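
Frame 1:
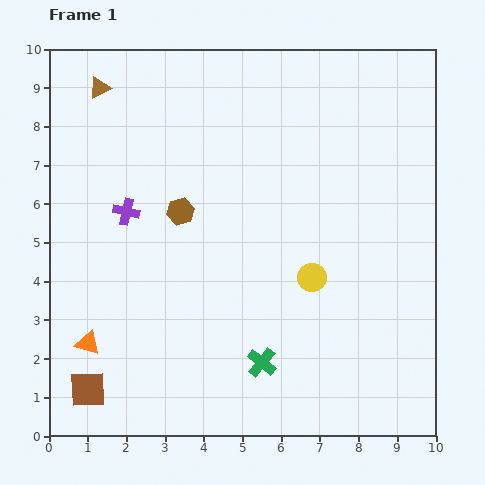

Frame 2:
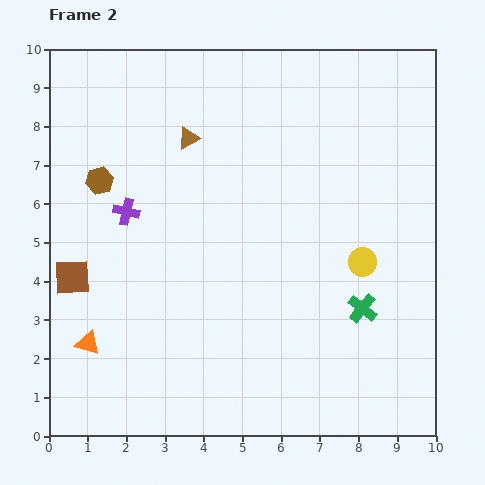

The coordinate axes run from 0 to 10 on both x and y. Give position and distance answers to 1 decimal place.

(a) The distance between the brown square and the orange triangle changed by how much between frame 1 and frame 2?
+0.5

Distance in frame 1: 1.2. Distance in frame 2: 1.7.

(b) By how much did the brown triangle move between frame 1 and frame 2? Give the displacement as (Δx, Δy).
(2.3, -1.3)

The brown triangle was at (1.3, 9.0) in frame 1 and (3.6, 7.7) in frame 2.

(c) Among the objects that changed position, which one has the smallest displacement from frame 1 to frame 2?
the yellow circle

(moved 1.4)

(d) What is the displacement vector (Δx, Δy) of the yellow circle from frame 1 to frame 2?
(1.3, 0.4)

The yellow circle was at (6.8, 4.1) in frame 1 and (8.1, 4.5) in frame 2.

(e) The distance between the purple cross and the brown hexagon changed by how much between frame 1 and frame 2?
-0.3

Distance in frame 1: 1.4. Distance in frame 2: 1.1.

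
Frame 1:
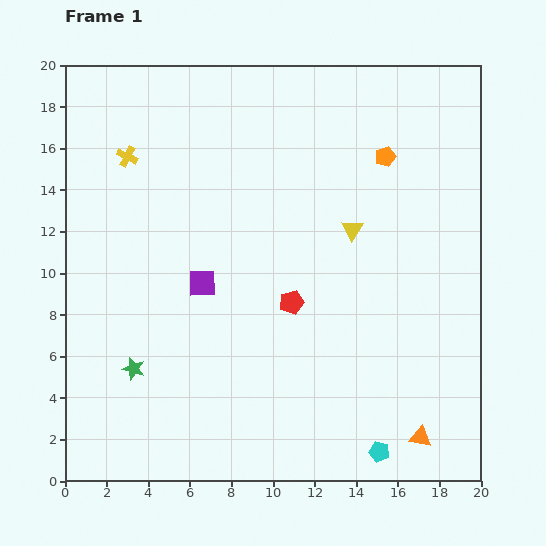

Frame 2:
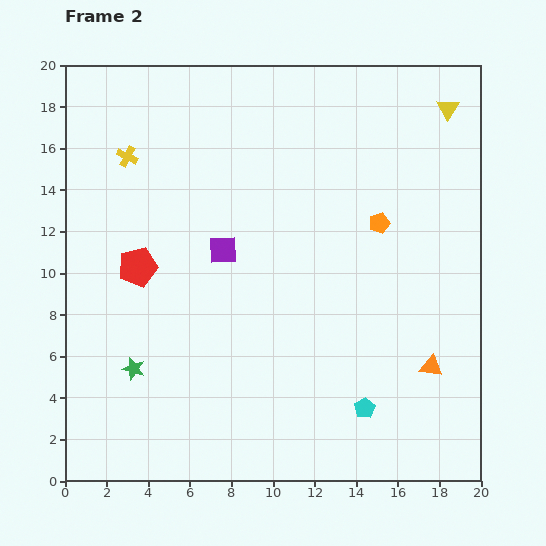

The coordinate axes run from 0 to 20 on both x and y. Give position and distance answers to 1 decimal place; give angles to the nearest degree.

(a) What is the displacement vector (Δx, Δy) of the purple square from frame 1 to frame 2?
(1.0, 1.6)

The purple square was at (6.6, 9.5) in frame 1 and (7.6, 11.1) in frame 2.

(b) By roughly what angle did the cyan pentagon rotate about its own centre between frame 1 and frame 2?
27° clockwise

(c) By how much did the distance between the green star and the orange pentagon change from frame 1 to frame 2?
-2.1

Distance in frame 1: 15.8. Distance in frame 2: 13.7.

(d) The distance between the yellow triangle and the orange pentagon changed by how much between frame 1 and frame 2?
+2.6

Distance in frame 1: 3.8. Distance in frame 2: 6.4.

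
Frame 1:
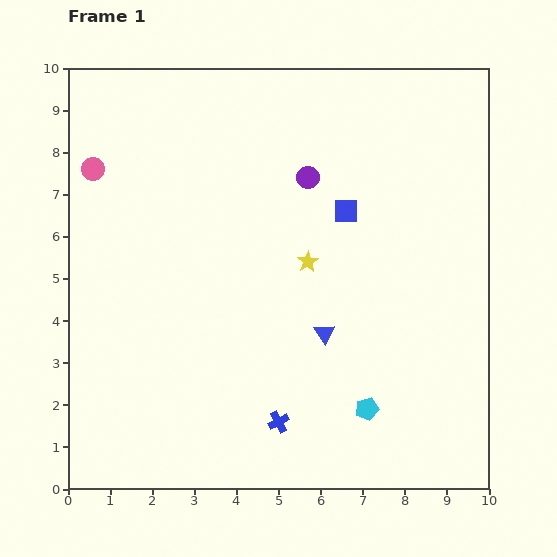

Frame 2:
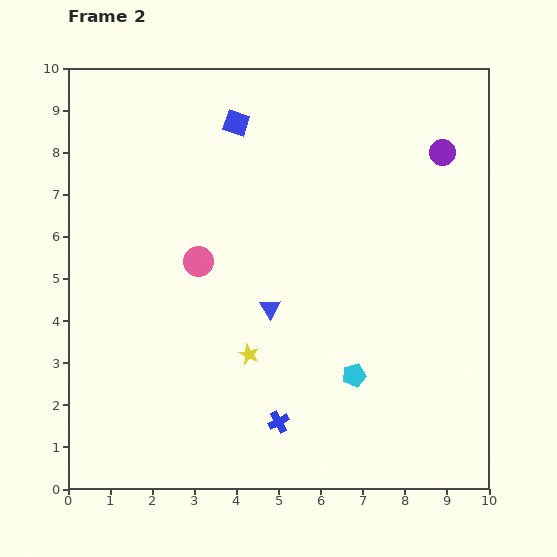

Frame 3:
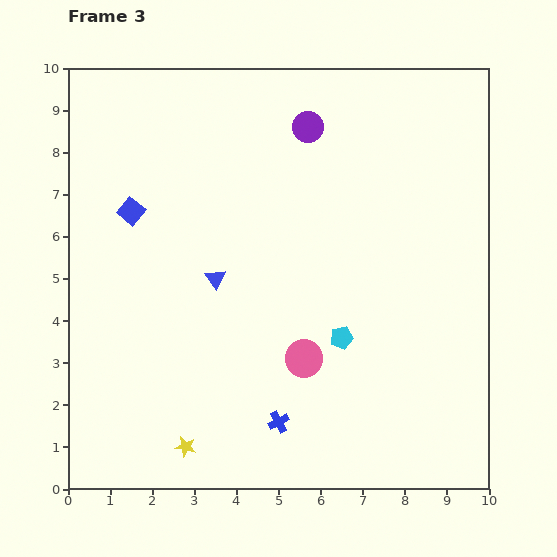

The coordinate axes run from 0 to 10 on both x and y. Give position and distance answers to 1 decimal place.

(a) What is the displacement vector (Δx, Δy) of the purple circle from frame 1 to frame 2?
(3.2, 0.6)

The purple circle was at (5.7, 7.4) in frame 1 and (8.9, 8.0) in frame 2.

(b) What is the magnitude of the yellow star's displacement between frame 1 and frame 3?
5.3

The yellow star moved from (5.7, 5.4) to (2.8, 1.0), a distance of √(2.9² + 4.4²) ≈ 5.3.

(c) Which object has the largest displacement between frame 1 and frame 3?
the pink circle

(moved 6.7; next 5.3)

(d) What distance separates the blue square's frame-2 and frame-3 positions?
3.3

The blue square moved from (4.0, 8.7) to (1.5, 6.6), a distance of √(2.5² + 2.1²) ≈ 3.3.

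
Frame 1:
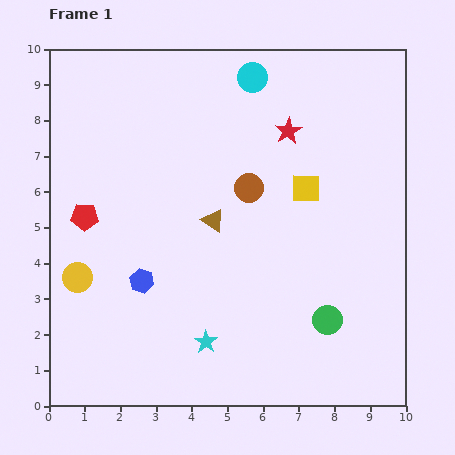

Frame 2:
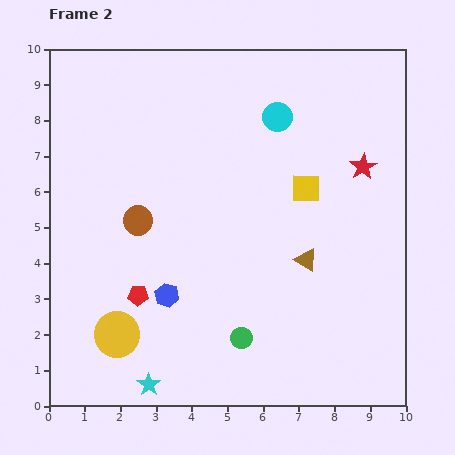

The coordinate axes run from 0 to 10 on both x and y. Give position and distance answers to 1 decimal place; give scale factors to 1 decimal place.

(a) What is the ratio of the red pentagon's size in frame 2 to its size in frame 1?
0.7×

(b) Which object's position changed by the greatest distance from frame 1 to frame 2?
the brown circle

(moved 3.2; next 2.8)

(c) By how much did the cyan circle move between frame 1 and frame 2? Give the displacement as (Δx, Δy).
(0.7, -1.1)

The cyan circle was at (5.7, 9.2) in frame 1 and (6.4, 8.1) in frame 2.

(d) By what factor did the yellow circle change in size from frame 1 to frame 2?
1.6×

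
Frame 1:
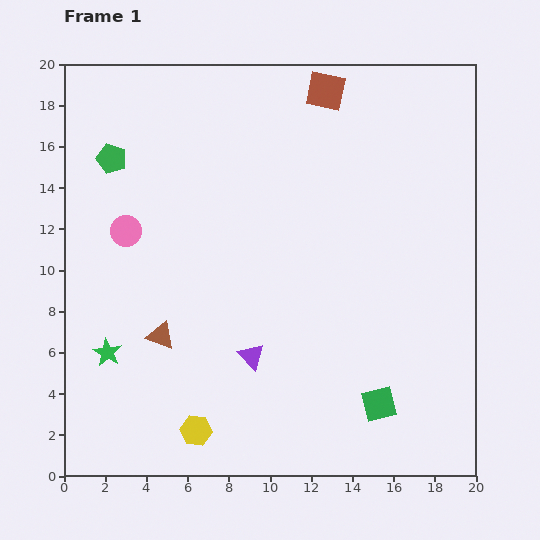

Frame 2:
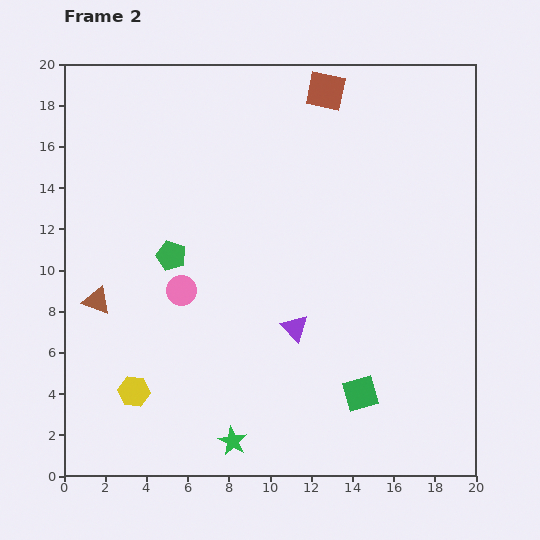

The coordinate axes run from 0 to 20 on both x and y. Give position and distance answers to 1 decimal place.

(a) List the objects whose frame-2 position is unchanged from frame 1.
the brown square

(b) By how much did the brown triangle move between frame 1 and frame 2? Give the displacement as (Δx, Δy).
(-3.1, 1.7)

The brown triangle was at (4.7, 6.8) in frame 1 and (1.6, 8.5) in frame 2.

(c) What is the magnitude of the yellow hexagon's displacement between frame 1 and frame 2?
3.6

The yellow hexagon moved from (6.4, 2.2) to (3.4, 4.1), a distance of √(3.0² + 1.9²) ≈ 3.6.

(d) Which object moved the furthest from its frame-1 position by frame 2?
the green star

(moved 7.5; next 5.5)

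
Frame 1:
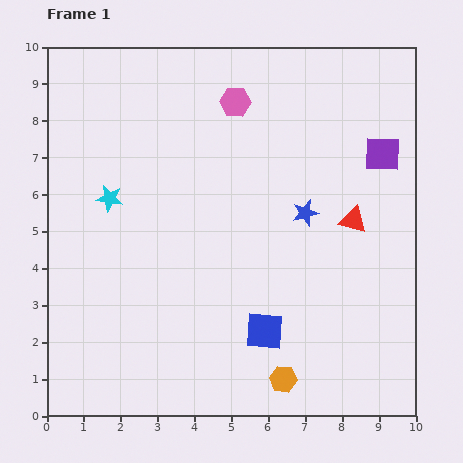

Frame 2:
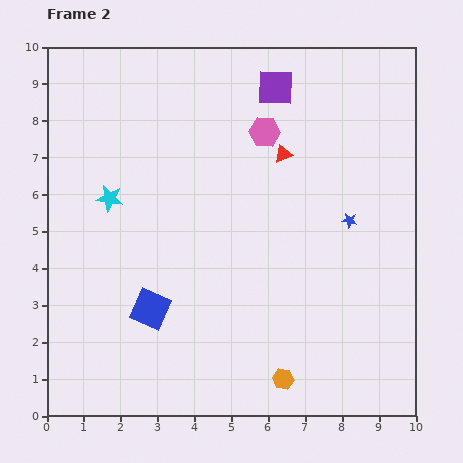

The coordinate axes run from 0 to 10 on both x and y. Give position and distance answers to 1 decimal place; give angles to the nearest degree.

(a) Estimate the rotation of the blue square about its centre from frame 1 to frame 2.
20° clockwise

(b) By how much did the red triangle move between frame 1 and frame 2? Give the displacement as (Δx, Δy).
(-1.9, 1.8)

The red triangle was at (8.3, 5.3) in frame 1 and (6.4, 7.1) in frame 2.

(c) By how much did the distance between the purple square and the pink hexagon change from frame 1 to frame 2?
-3.0

Distance in frame 1: 4.2. Distance in frame 2: 1.2.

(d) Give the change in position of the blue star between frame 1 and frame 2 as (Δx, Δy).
(1.2, -0.2)

The blue star was at (7.0, 5.5) in frame 1 and (8.2, 5.3) in frame 2.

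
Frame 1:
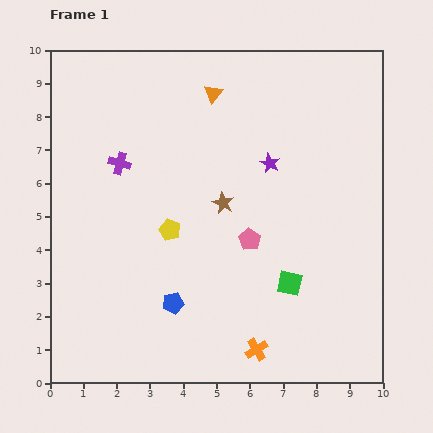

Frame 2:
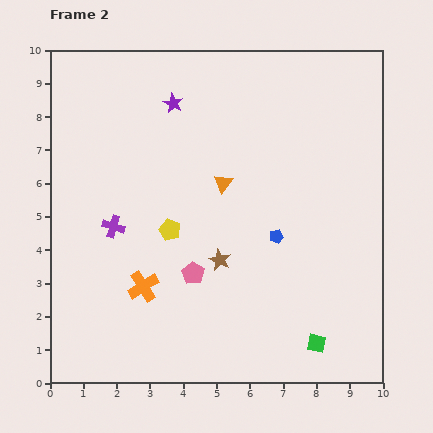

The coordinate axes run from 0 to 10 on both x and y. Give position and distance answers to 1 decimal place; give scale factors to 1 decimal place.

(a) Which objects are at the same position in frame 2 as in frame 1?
the yellow pentagon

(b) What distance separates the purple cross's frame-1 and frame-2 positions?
1.9

The purple cross moved from (2.1, 6.6) to (1.9, 4.7), a distance of √(0.2² + 1.9²) ≈ 1.9.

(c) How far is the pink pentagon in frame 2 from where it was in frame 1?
2.0

The pink pentagon moved from (6.0, 4.3) to (4.3, 3.3), a distance of √(1.7² + 1.0²) ≈ 2.0.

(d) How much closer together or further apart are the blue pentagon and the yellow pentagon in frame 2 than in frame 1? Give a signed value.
+1.0

Distance in frame 1: 2.2. Distance in frame 2: 3.2.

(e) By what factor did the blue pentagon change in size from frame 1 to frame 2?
0.7×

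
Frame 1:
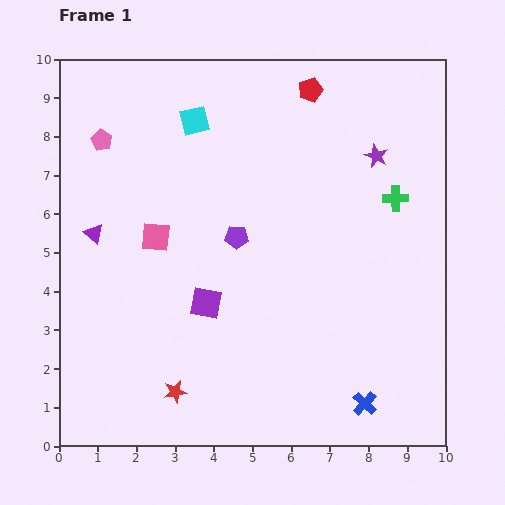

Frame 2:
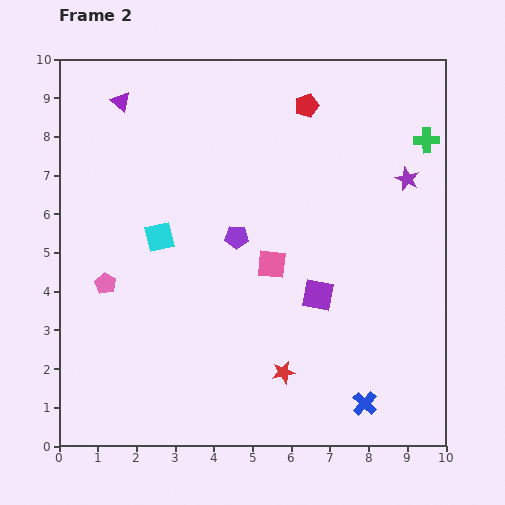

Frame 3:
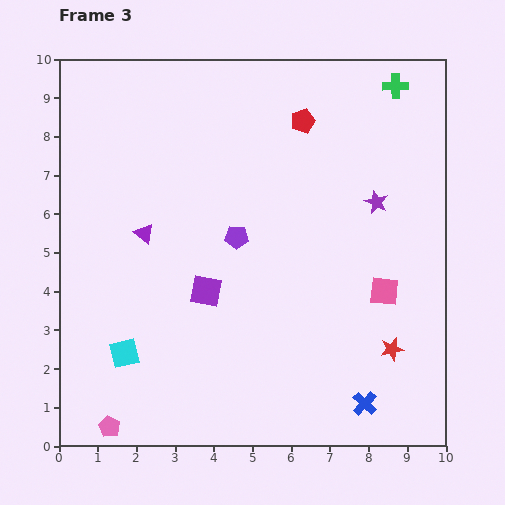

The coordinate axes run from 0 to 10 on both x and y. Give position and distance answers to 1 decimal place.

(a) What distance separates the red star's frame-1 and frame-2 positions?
2.8

The red star moved from (3.0, 1.4) to (5.8, 1.9), a distance of √(2.8² + 0.5²) ≈ 2.8.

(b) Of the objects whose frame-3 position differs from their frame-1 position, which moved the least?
the purple square

(moved 0.3)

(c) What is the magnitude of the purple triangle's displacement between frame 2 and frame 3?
3.5

The purple triangle moved from (1.6, 8.9) to (2.2, 5.5), a distance of √(0.6² + 3.4²) ≈ 3.5.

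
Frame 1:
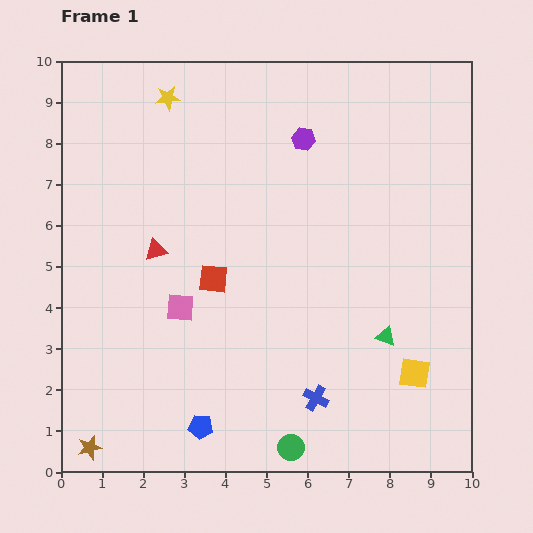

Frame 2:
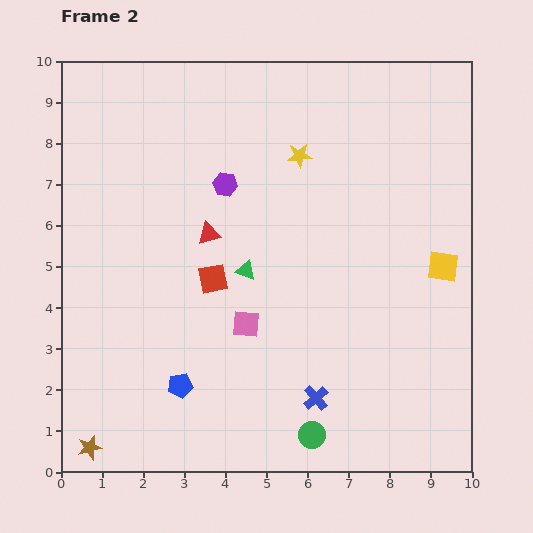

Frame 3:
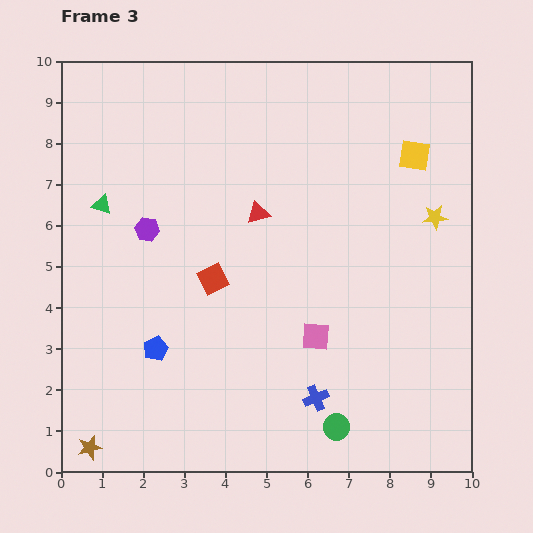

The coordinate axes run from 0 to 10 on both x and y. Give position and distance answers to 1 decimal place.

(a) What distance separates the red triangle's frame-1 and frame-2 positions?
1.4

The red triangle moved from (2.3, 5.4) to (3.6, 5.8), a distance of √(1.3² + 0.4²) ≈ 1.4.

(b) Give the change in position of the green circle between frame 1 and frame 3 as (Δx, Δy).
(1.1, 0.5)

The green circle was at (5.6, 0.6) in frame 1 and (6.7, 1.1) in frame 3.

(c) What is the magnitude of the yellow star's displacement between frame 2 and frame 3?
3.6

The yellow star moved from (5.8, 7.7) to (9.1, 6.2), a distance of √(3.3² + 1.5²) ≈ 3.6.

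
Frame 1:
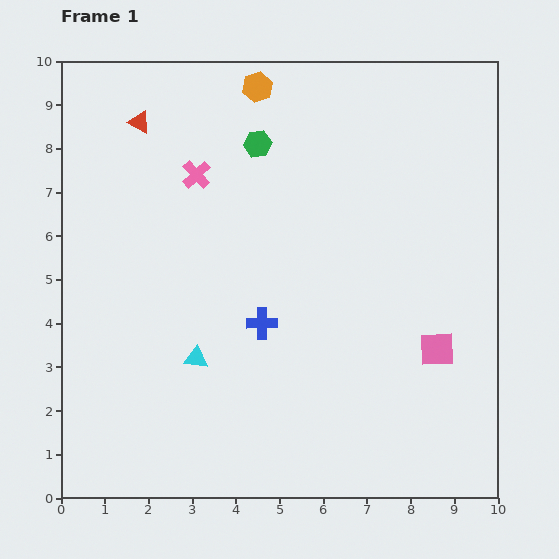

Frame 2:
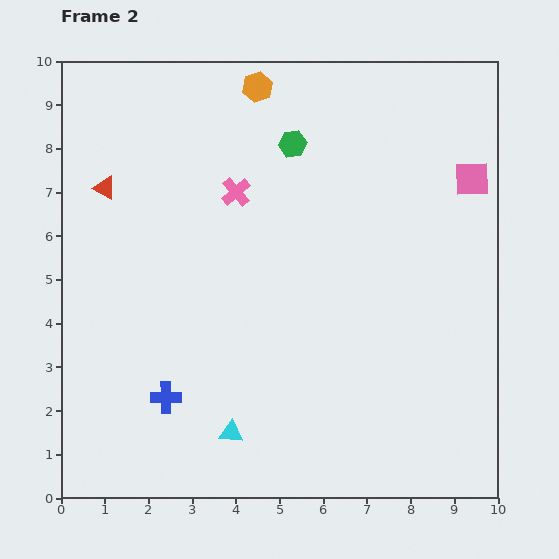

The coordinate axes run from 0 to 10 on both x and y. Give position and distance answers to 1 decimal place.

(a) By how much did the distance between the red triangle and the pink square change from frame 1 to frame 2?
-0.2

Distance in frame 1: 8.6. Distance in frame 2: 8.4.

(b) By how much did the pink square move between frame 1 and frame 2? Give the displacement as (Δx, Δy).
(0.8, 3.9)

The pink square was at (8.6, 3.4) in frame 1 and (9.4, 7.3) in frame 2.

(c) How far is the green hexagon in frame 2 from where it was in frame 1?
0.8

The green hexagon moved from (4.5, 8.1) to (5.3, 8.1), a distance of √(0.8² + 0.0²) ≈ 0.8.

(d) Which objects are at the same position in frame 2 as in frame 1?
the orange hexagon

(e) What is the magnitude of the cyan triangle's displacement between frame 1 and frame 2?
1.9

The cyan triangle moved from (3.1, 3.2) to (3.9, 1.5), a distance of √(0.8² + 1.7²) ≈ 1.9.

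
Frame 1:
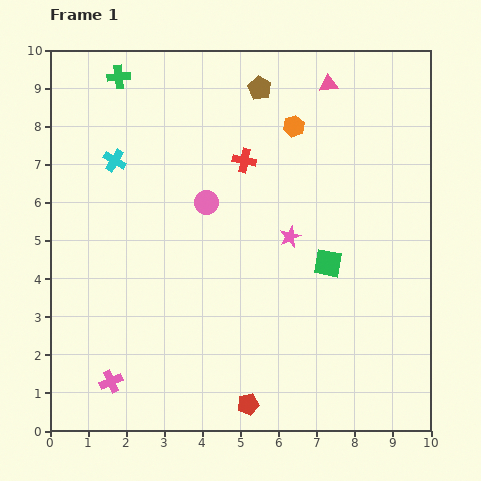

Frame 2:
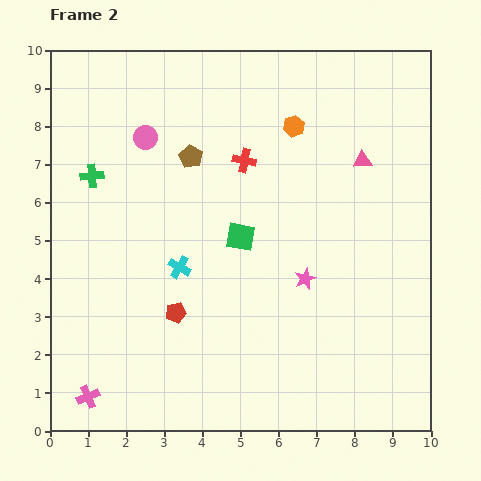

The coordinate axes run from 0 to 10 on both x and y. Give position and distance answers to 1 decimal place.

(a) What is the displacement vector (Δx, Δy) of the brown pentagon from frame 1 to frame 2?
(-1.8, -1.8)

The brown pentagon was at (5.5, 9.0) in frame 1 and (3.7, 7.2) in frame 2.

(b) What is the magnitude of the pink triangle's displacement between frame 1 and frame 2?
2.2

The pink triangle moved from (7.3, 9.1) to (8.2, 7.1), a distance of √(0.9² + 2.0²) ≈ 2.2.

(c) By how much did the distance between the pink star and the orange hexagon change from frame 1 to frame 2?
+1.1

Distance in frame 1: 2.9. Distance in frame 2: 4.0.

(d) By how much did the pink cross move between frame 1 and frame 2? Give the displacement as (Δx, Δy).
(-0.6, -0.4)

The pink cross was at (1.6, 1.3) in frame 1 and (1.0, 0.9) in frame 2.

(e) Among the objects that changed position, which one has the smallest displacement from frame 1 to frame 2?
the pink cross

(moved 0.7)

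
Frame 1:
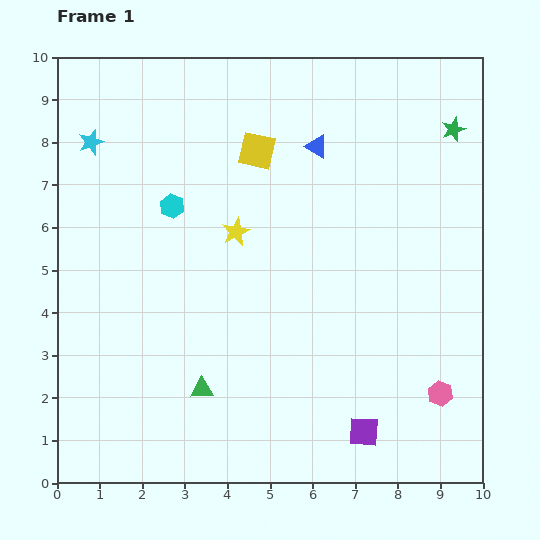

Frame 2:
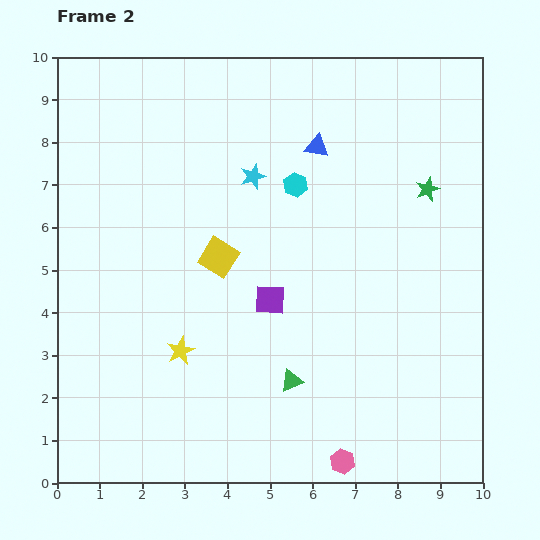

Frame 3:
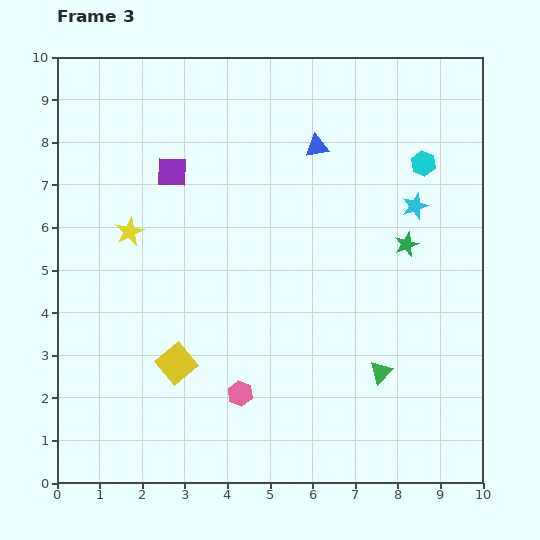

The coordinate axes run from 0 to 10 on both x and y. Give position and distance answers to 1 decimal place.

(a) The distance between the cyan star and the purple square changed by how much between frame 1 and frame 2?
-6.4

Distance in frame 1: 9.3. Distance in frame 2: 2.9.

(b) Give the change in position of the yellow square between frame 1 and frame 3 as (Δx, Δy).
(-1.9, -5.0)

The yellow square was at (4.7, 7.8) in frame 1 and (2.8, 2.8) in frame 3.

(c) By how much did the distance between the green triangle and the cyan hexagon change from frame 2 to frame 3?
+0.4

Distance in frame 2: 4.6. Distance in frame 3: 5.0.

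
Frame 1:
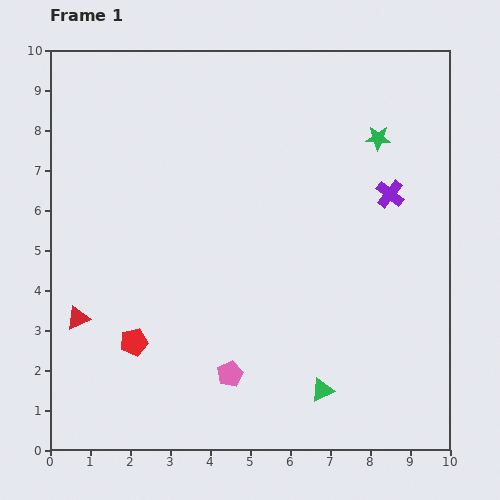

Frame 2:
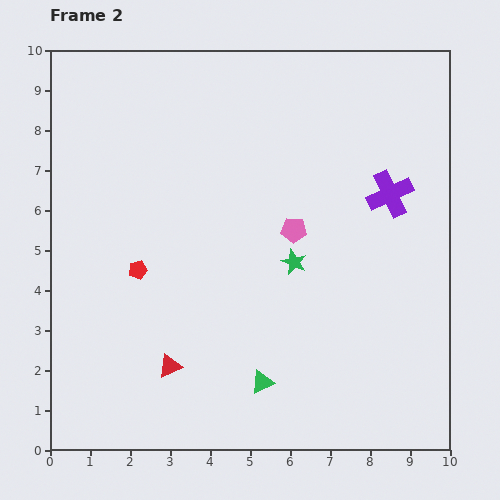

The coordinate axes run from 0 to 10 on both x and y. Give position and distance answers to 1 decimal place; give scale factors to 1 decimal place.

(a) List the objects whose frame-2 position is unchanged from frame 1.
the purple cross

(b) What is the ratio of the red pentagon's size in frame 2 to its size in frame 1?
0.7×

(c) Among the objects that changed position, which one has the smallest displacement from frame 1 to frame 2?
the green triangle

(moved 1.5)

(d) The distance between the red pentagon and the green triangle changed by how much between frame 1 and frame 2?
-0.7

Distance in frame 1: 4.9. Distance in frame 2: 4.2.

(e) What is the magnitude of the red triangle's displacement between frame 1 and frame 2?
2.6

The red triangle moved from (0.7, 3.3) to (3.0, 2.1), a distance of √(2.3² + 1.2²) ≈ 2.6.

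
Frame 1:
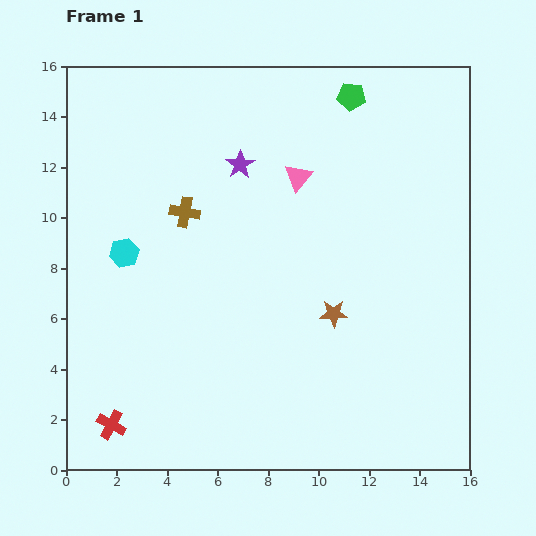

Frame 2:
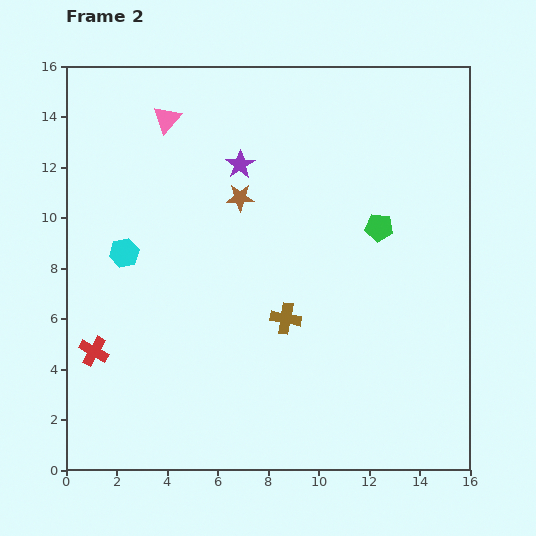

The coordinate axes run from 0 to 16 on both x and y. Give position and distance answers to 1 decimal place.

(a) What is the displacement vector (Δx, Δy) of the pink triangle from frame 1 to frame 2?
(-5.2, 2.3)

The pink triangle was at (9.2, 11.6) in frame 1 and (4.0, 13.9) in frame 2.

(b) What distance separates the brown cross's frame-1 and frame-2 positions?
5.8

The brown cross moved from (4.7, 10.2) to (8.7, 6.0), a distance of √(4.0² + 4.2²) ≈ 5.8.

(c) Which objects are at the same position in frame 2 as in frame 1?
the purple star, the cyan hexagon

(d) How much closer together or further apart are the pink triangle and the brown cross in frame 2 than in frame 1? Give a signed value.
+4.5

Distance in frame 1: 4.7. Distance in frame 2: 9.2.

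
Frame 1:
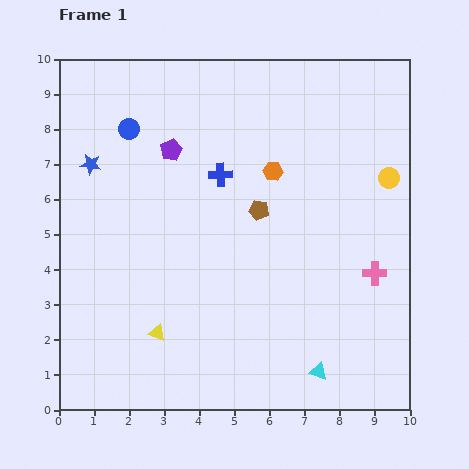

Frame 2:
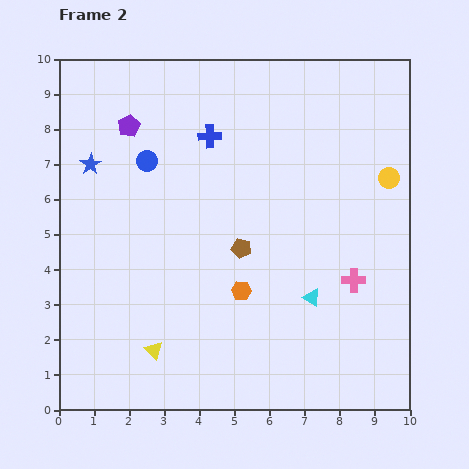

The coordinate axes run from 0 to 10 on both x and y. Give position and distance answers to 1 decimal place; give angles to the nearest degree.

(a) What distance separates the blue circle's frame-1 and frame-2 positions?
1.0

The blue circle moved from (2.0, 8.0) to (2.5, 7.1), a distance of √(0.5² + 0.9²) ≈ 1.0.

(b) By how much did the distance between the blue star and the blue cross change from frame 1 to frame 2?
-0.2

Distance in frame 1: 3.7. Distance in frame 2: 3.5.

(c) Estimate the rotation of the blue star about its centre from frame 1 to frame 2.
31° clockwise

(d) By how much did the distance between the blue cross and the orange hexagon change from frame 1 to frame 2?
+3.0

Distance in frame 1: 1.5. Distance in frame 2: 4.5.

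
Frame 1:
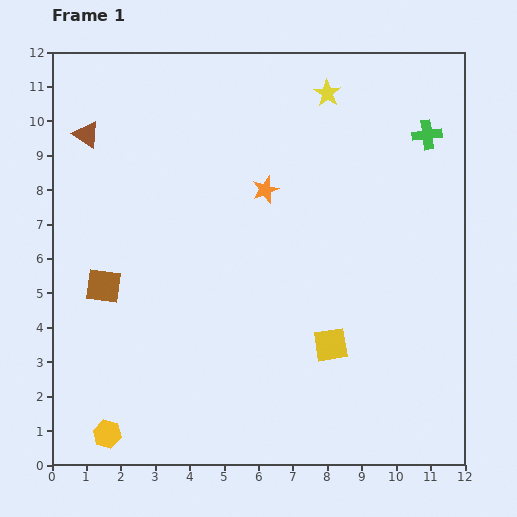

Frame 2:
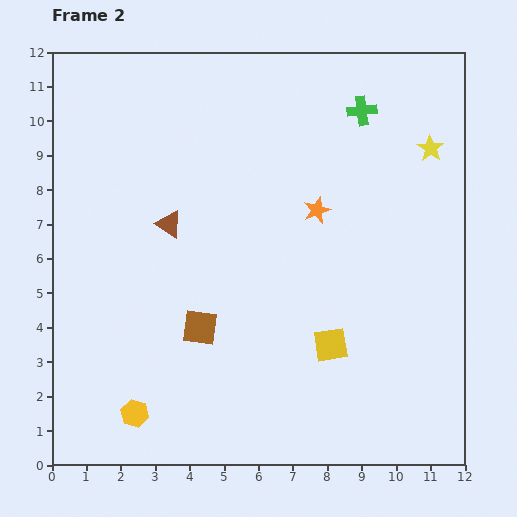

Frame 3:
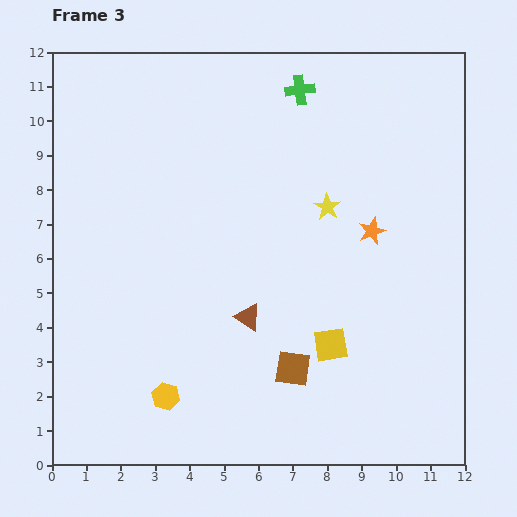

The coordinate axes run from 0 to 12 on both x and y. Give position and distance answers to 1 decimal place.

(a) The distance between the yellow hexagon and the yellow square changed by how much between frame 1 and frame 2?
-1.0

Distance in frame 1: 7.0. Distance in frame 2: 6.0.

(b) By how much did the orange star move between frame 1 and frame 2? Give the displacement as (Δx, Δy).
(1.5, -0.6)

The orange star was at (6.2, 8.0) in frame 1 and (7.7, 7.4) in frame 2.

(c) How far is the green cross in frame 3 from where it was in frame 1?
3.9

The green cross moved from (10.9, 9.6) to (7.2, 10.9), a distance of √(3.7² + 1.3²) ≈ 3.9.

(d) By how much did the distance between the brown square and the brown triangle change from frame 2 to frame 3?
-1.1

Distance in frame 2: 3.1. Distance in frame 3: 2.0.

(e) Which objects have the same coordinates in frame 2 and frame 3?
the yellow square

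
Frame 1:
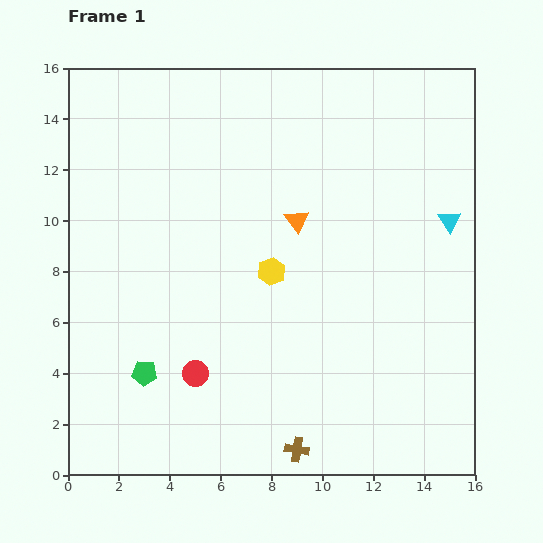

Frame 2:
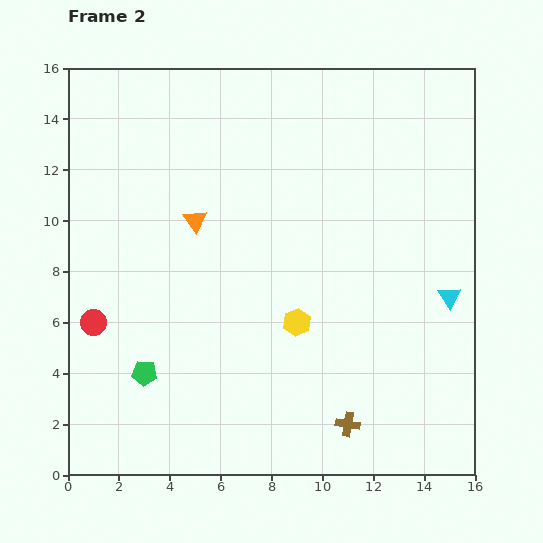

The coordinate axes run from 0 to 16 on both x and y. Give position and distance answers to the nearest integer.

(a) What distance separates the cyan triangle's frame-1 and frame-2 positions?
3

The cyan triangle moved from (15, 10) to (15, 7), a distance of √(0² + 3²) ≈ 3.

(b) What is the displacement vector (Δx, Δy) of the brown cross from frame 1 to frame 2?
(2, 1)

The brown cross was at (9, 1) in frame 1 and (11, 2) in frame 2.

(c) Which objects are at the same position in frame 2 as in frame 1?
the green pentagon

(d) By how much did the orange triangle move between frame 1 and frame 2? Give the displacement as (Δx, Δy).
(-4, 0)

The orange triangle was at (9, 10) in frame 1 and (5, 10) in frame 2.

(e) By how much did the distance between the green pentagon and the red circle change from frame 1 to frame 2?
+1

Distance in frame 1: 2. Distance in frame 2: 3.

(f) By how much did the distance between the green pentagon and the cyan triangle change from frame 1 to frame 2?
-1

Distance in frame 1: 13. Distance in frame 2: 12.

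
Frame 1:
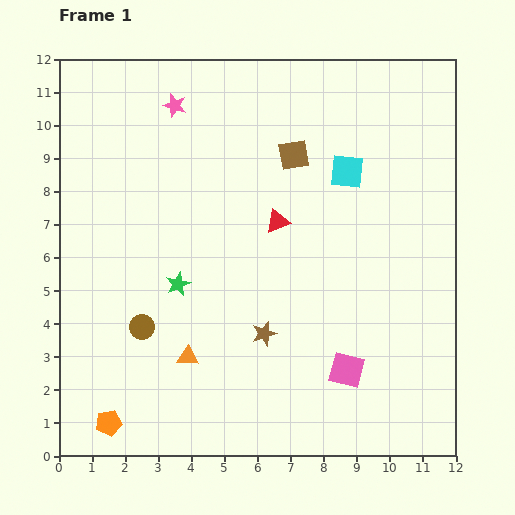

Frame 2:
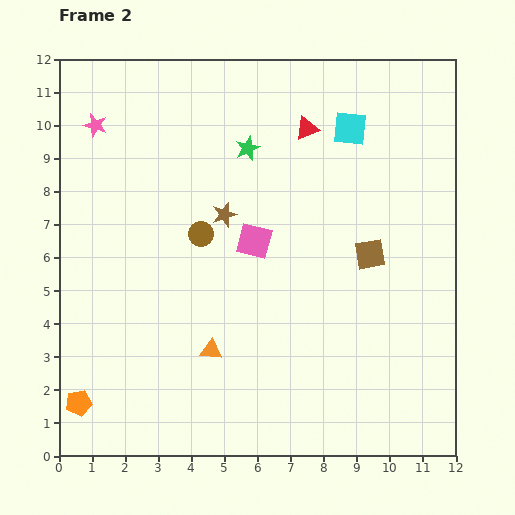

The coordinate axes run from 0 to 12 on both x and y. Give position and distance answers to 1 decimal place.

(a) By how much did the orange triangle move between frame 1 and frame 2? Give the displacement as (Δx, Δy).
(0.7, 0.2)

The orange triangle was at (3.9, 3.0) in frame 1 and (4.6, 3.2) in frame 2.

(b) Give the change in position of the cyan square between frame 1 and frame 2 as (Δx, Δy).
(0.1, 1.3)

The cyan square was at (8.7, 8.6) in frame 1 and (8.8, 9.9) in frame 2.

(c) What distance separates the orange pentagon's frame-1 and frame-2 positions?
1.1

The orange pentagon moved from (1.5, 1.0) to (0.6, 1.6), a distance of √(0.9² + 0.6²) ≈ 1.1.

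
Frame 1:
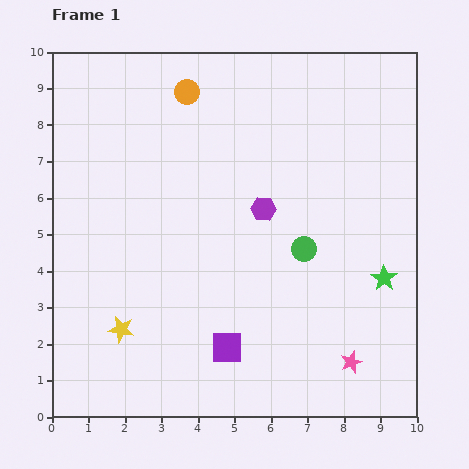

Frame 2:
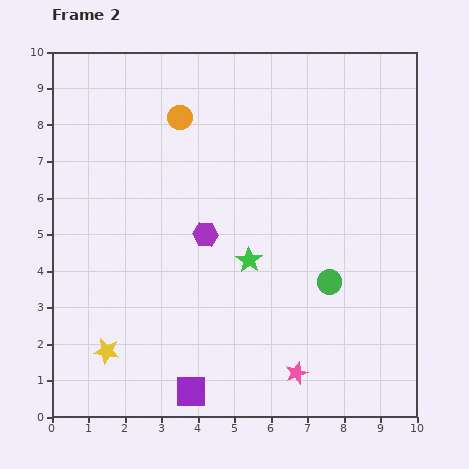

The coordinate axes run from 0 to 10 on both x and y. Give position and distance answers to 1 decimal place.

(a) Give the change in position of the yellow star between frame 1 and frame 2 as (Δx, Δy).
(-0.4, -0.6)

The yellow star was at (1.9, 2.4) in frame 1 and (1.5, 1.8) in frame 2.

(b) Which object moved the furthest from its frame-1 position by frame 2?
the green star

(moved 3.7; next 1.7)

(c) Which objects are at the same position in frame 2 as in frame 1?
none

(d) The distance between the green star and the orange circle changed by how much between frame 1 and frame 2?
-3.1

Distance in frame 1: 7.4. Distance in frame 2: 4.3.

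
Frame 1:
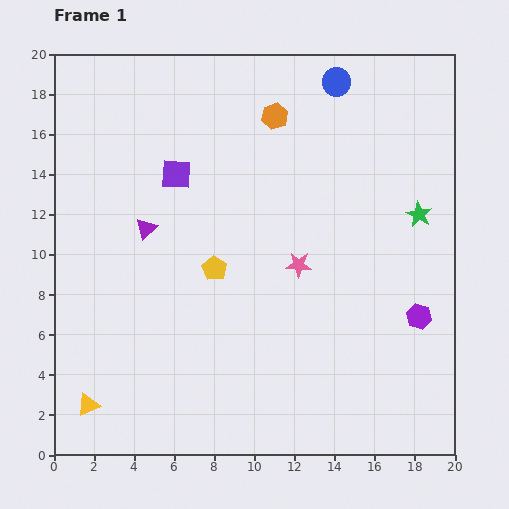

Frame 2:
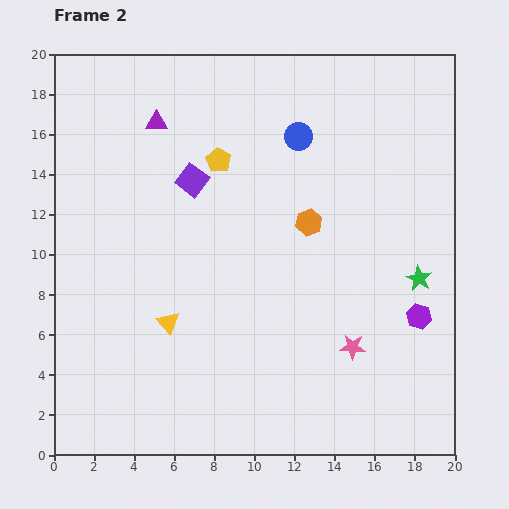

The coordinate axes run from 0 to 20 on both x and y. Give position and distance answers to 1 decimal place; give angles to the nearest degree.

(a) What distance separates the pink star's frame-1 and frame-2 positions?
4.9

The pink star moved from (12.2, 9.5) to (14.9, 5.4), a distance of √(2.7² + 4.1²) ≈ 4.9.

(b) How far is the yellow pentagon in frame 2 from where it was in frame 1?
5.4

The yellow pentagon moved from (8.0, 9.3) to (8.2, 14.7), a distance of √(0.2² + 5.4²) ≈ 5.4.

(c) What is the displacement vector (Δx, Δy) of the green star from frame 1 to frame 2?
(0.0, -3.2)

The green star was at (18.2, 12.0) in frame 1 and (18.2, 8.8) in frame 2.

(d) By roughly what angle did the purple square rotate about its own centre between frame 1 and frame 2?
33° clockwise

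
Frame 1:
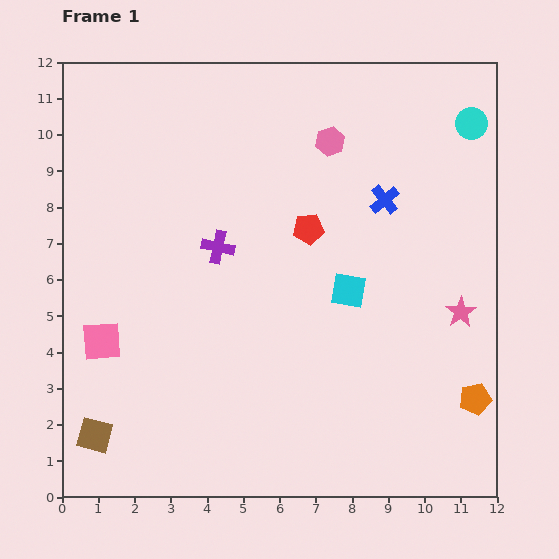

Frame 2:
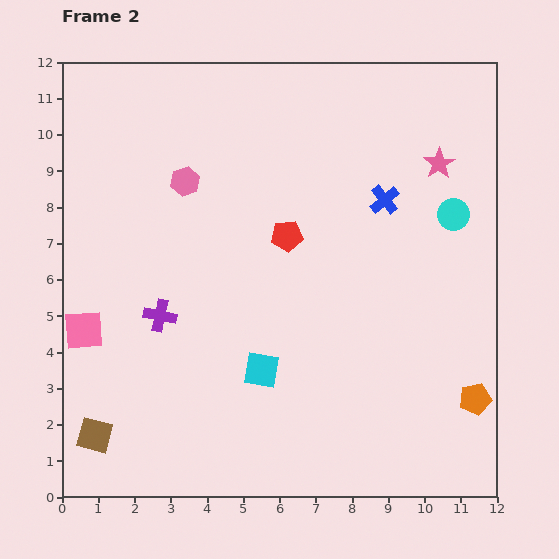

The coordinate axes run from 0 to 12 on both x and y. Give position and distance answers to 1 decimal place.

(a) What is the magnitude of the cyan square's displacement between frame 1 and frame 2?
3.3

The cyan square moved from (7.9, 5.7) to (5.5, 3.5), a distance of √(2.4² + 2.2²) ≈ 3.3.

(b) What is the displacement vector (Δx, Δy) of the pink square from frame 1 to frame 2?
(-0.5, 0.3)

The pink square was at (1.1, 4.3) in frame 1 and (0.6, 4.6) in frame 2.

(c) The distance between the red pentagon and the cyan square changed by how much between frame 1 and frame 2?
+1.8

Distance in frame 1: 2.0. Distance in frame 2: 3.8.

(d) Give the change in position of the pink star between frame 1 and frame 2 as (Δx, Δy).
(-0.6, 4.1)

The pink star was at (11.0, 5.1) in frame 1 and (10.4, 9.2) in frame 2.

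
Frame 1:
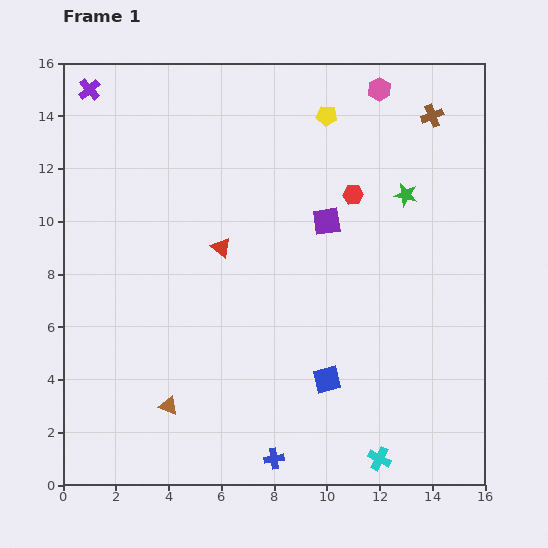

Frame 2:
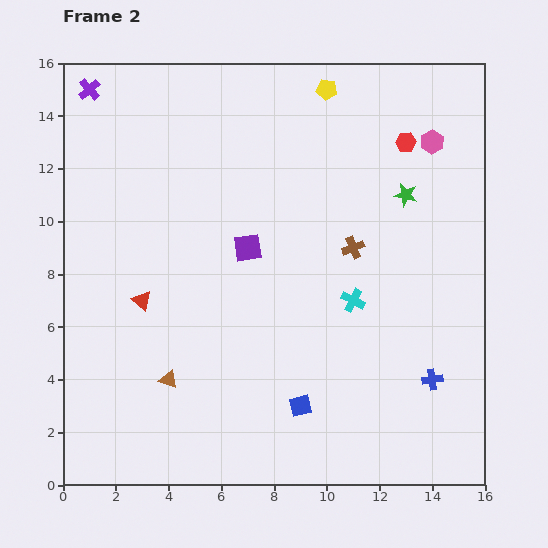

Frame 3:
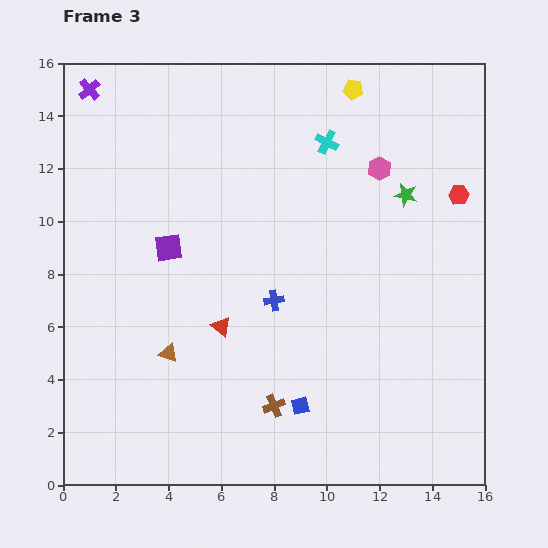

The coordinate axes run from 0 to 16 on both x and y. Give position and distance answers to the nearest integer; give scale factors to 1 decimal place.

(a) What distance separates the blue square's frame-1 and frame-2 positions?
1

The blue square moved from (10, 4) to (9, 3), a distance of √(1² + 1²) ≈ 1.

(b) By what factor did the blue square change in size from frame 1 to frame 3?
0.7×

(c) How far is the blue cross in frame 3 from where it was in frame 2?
7

The blue cross moved from (14, 4) to (8, 7), a distance of √(6² + 3²) ≈ 7.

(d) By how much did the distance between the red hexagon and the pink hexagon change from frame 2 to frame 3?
+2

Distance in frame 2: 1. Distance in frame 3: 3.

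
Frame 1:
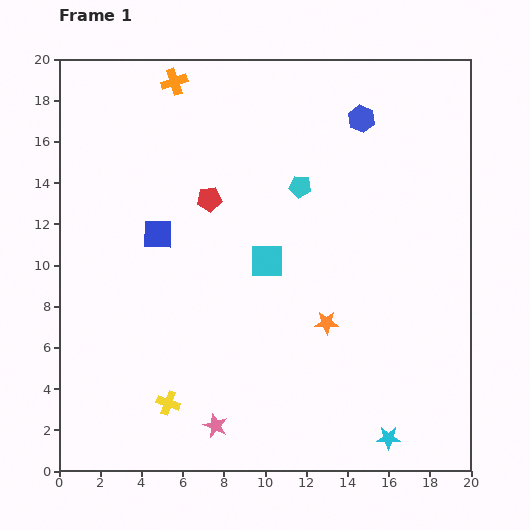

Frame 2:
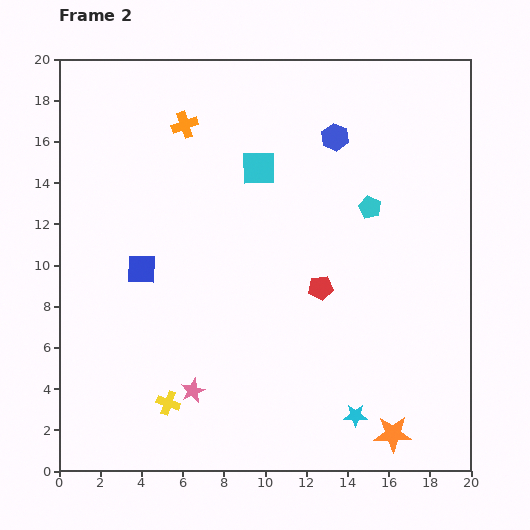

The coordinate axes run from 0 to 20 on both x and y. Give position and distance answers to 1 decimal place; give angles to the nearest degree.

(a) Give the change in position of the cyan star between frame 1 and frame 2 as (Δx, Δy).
(-1.6, 1.1)

The cyan star was at (16.0, 1.6) in frame 1 and (14.4, 2.7) in frame 2.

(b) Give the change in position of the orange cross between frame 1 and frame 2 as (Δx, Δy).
(0.5, -2.1)

The orange cross was at (5.6, 18.9) in frame 1 and (6.1, 16.8) in frame 2.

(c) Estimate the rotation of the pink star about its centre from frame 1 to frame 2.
26° clockwise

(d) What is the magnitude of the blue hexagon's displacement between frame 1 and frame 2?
1.6

The blue hexagon moved from (14.7, 17.1) to (13.4, 16.2), a distance of √(1.3² + 0.9²) ≈ 1.6.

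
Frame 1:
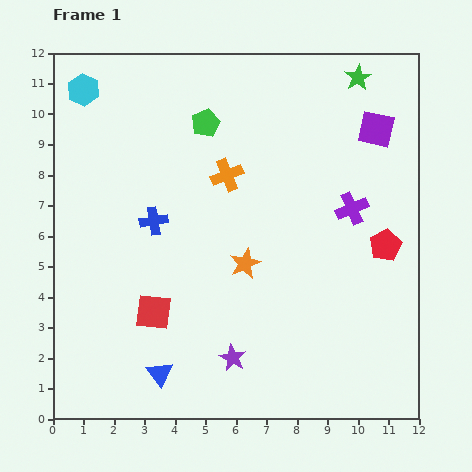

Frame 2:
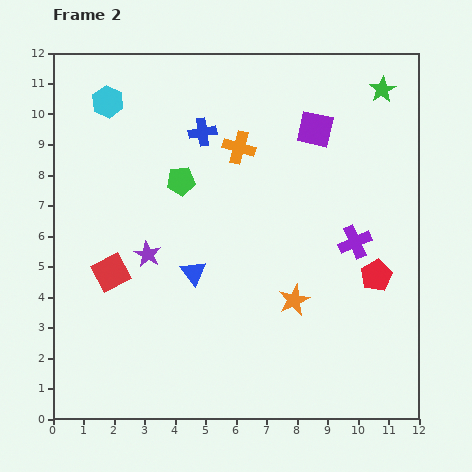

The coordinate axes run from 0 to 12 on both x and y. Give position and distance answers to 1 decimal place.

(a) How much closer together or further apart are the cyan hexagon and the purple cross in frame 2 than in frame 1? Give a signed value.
-0.3

Distance in frame 1: 9.6. Distance in frame 2: 9.3.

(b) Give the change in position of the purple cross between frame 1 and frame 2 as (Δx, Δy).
(0.1, -1.1)

The purple cross was at (9.8, 6.9) in frame 1 and (9.9, 5.8) in frame 2.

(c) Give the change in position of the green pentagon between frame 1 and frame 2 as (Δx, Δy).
(-0.8, -1.9)

The green pentagon was at (5.0, 9.7) in frame 1 and (4.2, 7.8) in frame 2.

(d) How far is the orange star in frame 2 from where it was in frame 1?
2.0

The orange star moved from (6.3, 5.1) to (7.9, 3.9), a distance of √(1.6² + 1.2²) ≈ 2.0.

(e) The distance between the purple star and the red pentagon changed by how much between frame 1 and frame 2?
+1.3

Distance in frame 1: 6.2. Distance in frame 2: 7.5.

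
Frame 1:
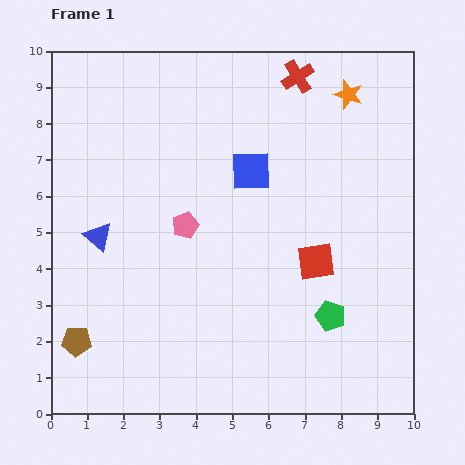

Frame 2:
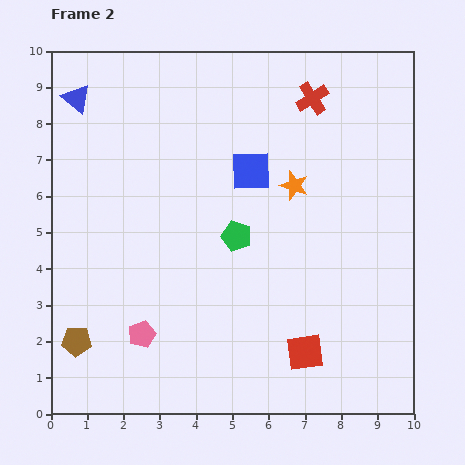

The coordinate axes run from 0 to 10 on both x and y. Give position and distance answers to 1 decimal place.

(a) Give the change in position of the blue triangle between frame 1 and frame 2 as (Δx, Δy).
(-0.6, 3.8)

The blue triangle was at (1.3, 4.9) in frame 1 and (0.7, 8.7) in frame 2.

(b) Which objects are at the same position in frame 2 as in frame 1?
the blue square, the brown pentagon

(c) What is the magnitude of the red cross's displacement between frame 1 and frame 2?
0.7

The red cross moved from (6.8, 9.3) to (7.2, 8.7), a distance of √(0.4² + 0.6²) ≈ 0.7.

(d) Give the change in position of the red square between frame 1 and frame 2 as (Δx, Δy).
(-0.3, -2.5)

The red square was at (7.3, 4.2) in frame 1 and (7.0, 1.7) in frame 2.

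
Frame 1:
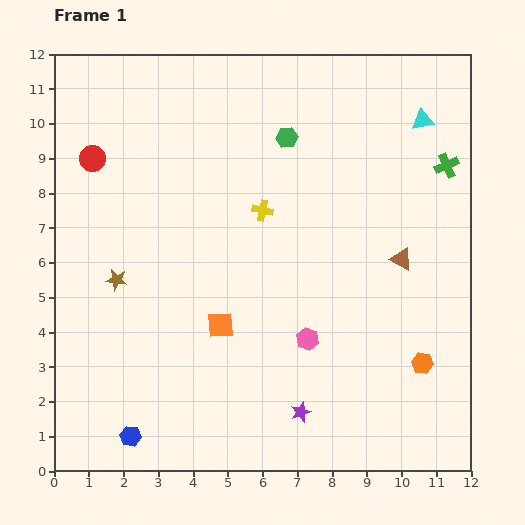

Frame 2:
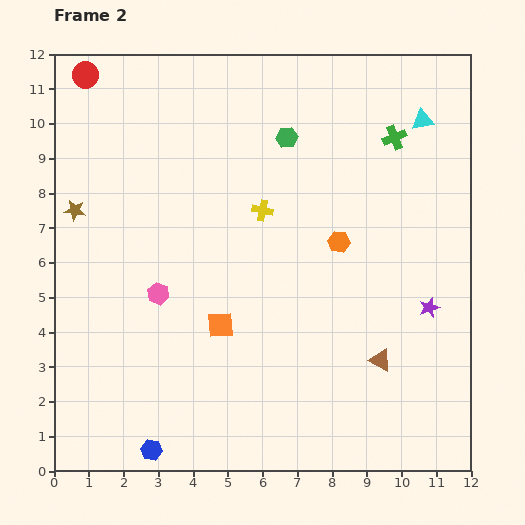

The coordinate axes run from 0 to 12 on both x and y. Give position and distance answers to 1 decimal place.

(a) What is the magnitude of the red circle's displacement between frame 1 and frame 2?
2.4

The red circle moved from (1.1, 9.0) to (0.9, 11.4), a distance of √(0.2² + 2.4²) ≈ 2.4.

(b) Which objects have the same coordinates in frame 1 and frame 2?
the cyan triangle, the yellow cross, the orange square, the green hexagon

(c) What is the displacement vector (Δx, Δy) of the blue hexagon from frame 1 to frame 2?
(0.6, -0.4)

The blue hexagon was at (2.2, 1.0) in frame 1 and (2.8, 0.6) in frame 2.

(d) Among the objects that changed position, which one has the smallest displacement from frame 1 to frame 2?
the blue hexagon

(moved 0.7)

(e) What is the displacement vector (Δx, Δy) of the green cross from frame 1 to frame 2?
(-1.5, 0.8)

The green cross was at (11.3, 8.8) in frame 1 and (9.8, 9.6) in frame 2.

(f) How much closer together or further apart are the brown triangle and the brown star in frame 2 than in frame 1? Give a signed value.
+1.6

Distance in frame 1: 8.2. Distance in frame 2: 9.8.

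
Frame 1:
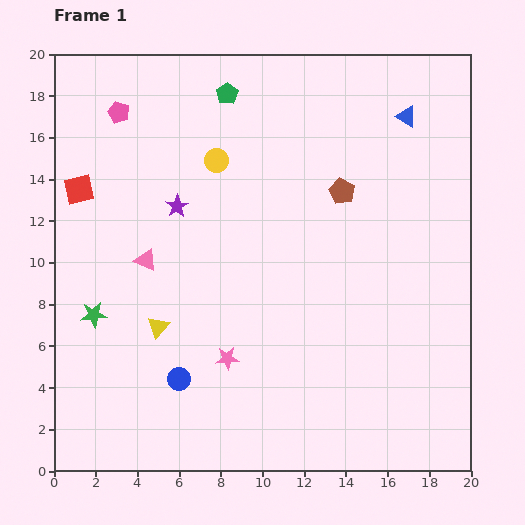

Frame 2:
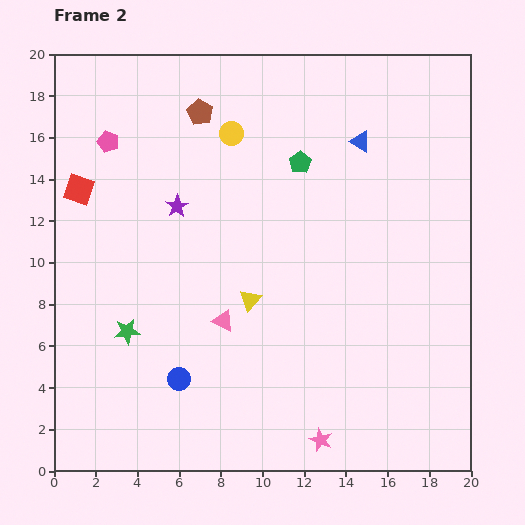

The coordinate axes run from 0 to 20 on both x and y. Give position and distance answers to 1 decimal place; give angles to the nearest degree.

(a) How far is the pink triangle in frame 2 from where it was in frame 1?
4.7

The pink triangle moved from (4.4, 10.1) to (8.1, 7.2), a distance of √(3.7² + 2.9²) ≈ 4.7.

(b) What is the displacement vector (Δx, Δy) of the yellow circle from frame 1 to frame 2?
(0.7, 1.3)

The yellow circle was at (7.8, 14.9) in frame 1 and (8.5, 16.2) in frame 2.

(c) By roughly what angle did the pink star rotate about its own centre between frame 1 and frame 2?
27° clockwise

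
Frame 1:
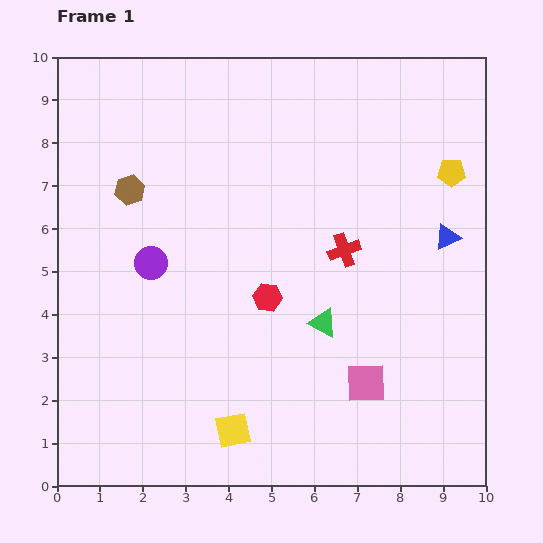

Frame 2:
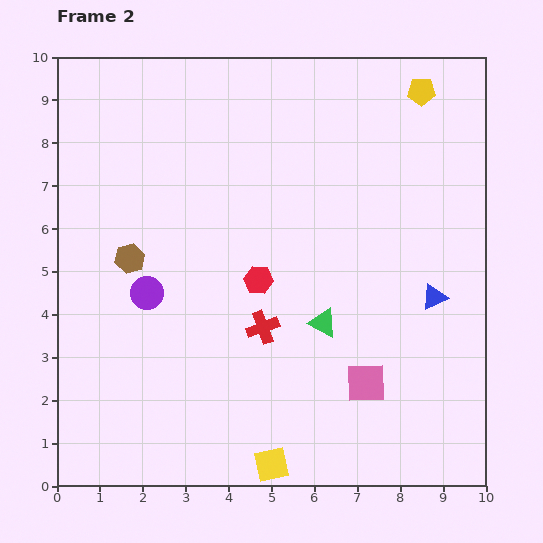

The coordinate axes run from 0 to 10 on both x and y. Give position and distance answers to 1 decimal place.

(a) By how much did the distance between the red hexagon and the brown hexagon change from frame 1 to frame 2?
-1.1

Distance in frame 1: 4.1. Distance in frame 2: 3.0.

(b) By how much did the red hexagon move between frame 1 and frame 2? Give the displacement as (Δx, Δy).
(-0.2, 0.4)

The red hexagon was at (4.9, 4.4) in frame 1 and (4.7, 4.8) in frame 2.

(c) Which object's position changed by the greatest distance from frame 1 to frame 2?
the red cross

(moved 2.6; next 2.0)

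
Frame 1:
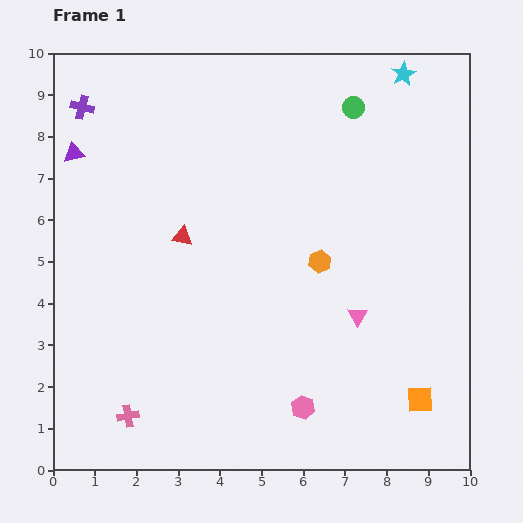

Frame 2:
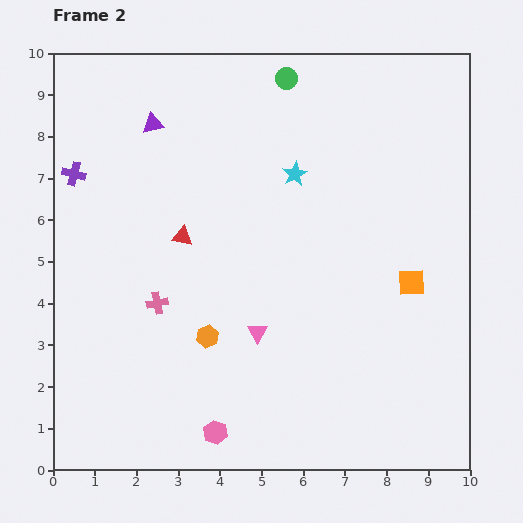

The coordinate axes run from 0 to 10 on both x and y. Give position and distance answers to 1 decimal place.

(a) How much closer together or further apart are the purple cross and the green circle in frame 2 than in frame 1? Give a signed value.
-0.9

Distance in frame 1: 6.5. Distance in frame 2: 5.6.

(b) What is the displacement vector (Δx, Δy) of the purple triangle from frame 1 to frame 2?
(1.9, 0.7)

The purple triangle was at (0.5, 7.6) in frame 1 and (2.4, 8.3) in frame 2.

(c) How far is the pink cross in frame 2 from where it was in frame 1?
2.8

The pink cross moved from (1.8, 1.3) to (2.5, 4.0), a distance of √(0.7² + 2.7²) ≈ 2.8.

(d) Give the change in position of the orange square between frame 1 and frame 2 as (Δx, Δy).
(-0.2, 2.8)

The orange square was at (8.8, 1.7) in frame 1 and (8.6, 4.5) in frame 2.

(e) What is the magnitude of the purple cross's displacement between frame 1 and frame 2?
1.6

The purple cross moved from (0.7, 8.7) to (0.5, 7.1), a distance of √(0.2² + 1.6²) ≈ 1.6.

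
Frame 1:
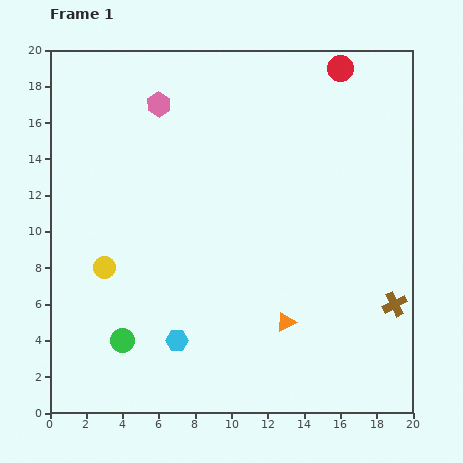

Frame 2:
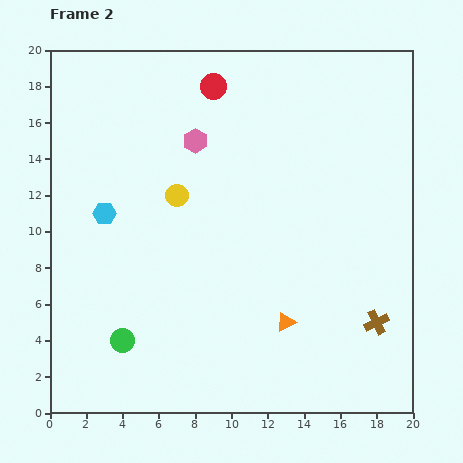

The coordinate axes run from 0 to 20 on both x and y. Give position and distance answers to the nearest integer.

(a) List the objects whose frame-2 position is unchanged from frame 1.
the orange triangle, the green circle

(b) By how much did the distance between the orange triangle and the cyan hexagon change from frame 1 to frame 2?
+6

Distance in frame 1: 6. Distance in frame 2: 12.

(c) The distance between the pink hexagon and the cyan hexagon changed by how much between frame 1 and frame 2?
-7

Distance in frame 1: 13. Distance in frame 2: 6.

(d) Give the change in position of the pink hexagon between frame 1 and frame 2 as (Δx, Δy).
(2, -2)

The pink hexagon was at (6, 17) in frame 1 and (8, 15) in frame 2.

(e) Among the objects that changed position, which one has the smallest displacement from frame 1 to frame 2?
the brown cross

(moved 1)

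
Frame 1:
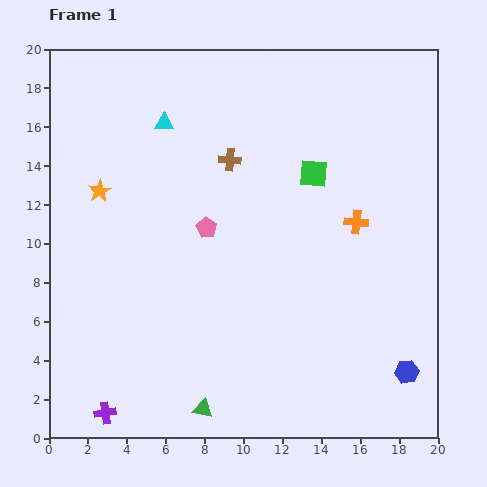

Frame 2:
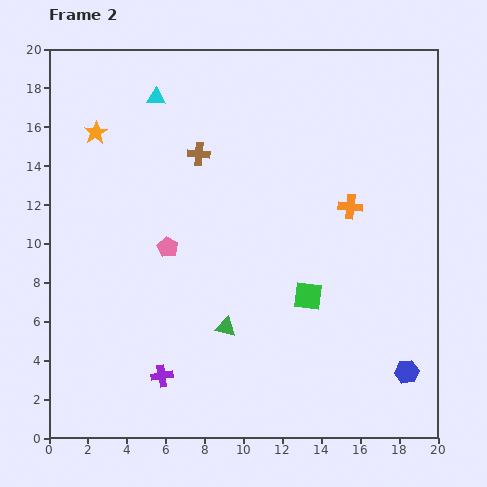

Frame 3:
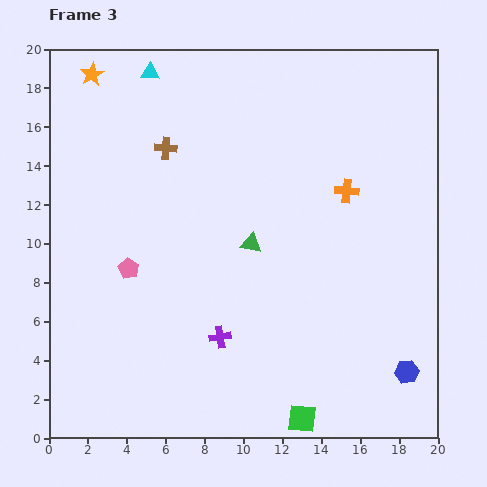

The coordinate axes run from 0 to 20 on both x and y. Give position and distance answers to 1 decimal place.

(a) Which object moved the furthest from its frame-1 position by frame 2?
the green square

(moved 6.3; next 4.4)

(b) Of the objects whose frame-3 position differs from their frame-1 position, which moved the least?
the orange cross

(moved 1.7)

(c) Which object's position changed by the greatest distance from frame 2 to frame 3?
the green square

(moved 6.3; next 4.5)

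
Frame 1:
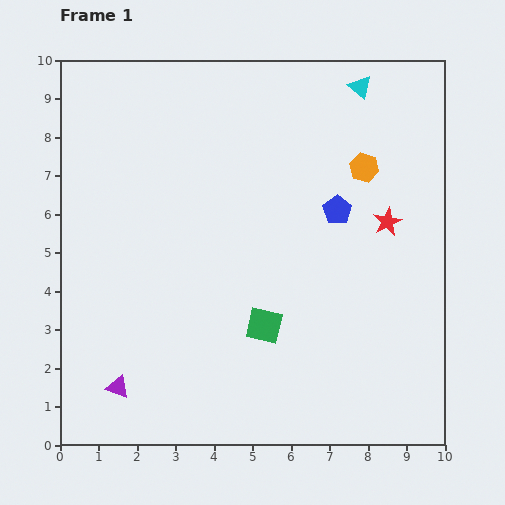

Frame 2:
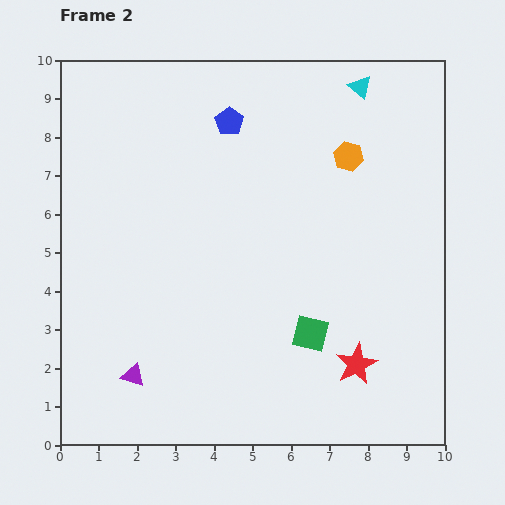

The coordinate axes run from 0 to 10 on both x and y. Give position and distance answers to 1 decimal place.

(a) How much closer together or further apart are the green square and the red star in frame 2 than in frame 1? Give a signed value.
-2.8

Distance in frame 1: 4.2. Distance in frame 2: 1.4.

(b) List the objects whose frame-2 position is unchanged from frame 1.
the cyan triangle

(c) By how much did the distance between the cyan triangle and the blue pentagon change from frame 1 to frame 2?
+0.2

Distance in frame 1: 3.3. Distance in frame 2: 3.5.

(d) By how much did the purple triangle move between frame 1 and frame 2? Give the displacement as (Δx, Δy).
(0.4, 0.3)

The purple triangle was at (1.5, 1.5) in frame 1 and (1.9, 1.8) in frame 2.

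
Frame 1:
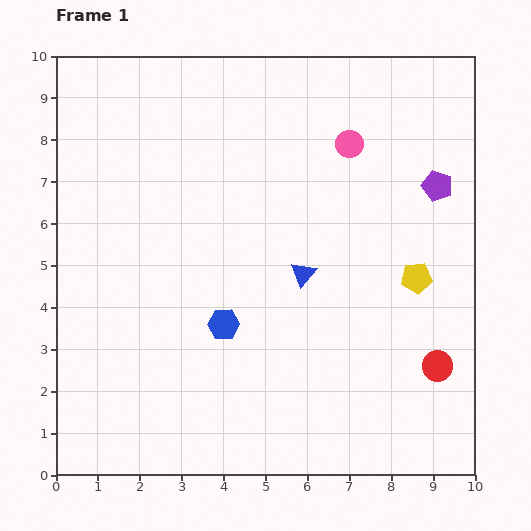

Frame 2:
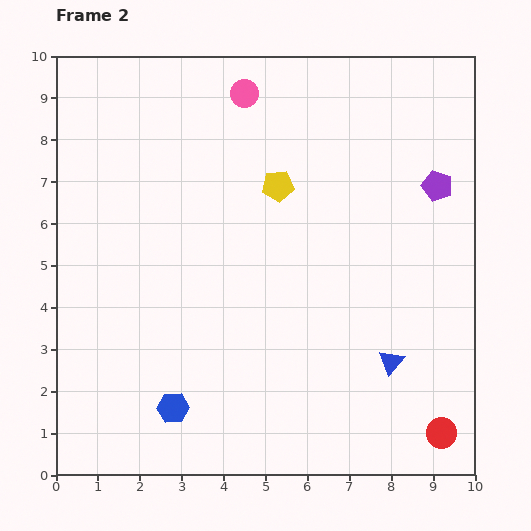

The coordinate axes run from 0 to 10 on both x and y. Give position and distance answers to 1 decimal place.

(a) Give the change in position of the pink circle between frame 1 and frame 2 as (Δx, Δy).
(-2.5, 1.2)

The pink circle was at (7.0, 7.9) in frame 1 and (4.5, 9.1) in frame 2.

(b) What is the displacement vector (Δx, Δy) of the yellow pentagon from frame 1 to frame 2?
(-3.3, 2.2)

The yellow pentagon was at (8.6, 4.7) in frame 1 and (5.3, 6.9) in frame 2.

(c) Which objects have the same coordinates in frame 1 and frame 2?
the purple pentagon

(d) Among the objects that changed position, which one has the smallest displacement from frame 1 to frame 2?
the red circle

(moved 1.6)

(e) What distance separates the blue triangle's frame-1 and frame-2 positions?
3.0

The blue triangle moved from (5.9, 4.8) to (8.0, 2.7), a distance of √(2.1² + 2.1²) ≈ 3.0.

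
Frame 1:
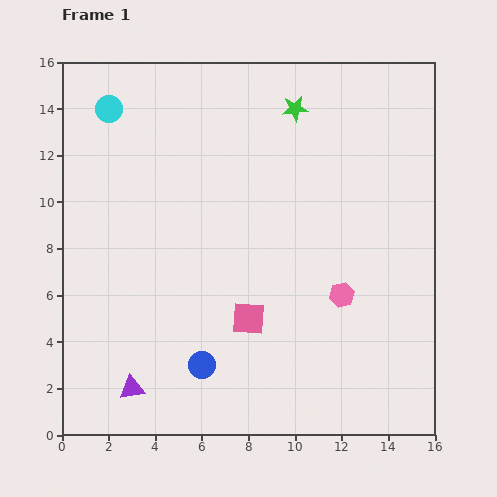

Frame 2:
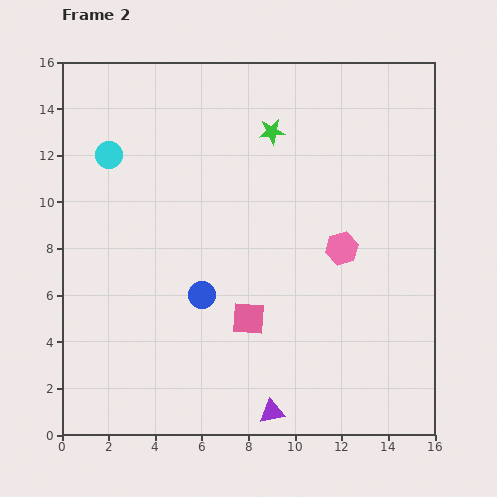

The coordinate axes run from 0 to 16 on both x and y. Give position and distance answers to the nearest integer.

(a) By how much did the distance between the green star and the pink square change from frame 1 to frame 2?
-1

Distance in frame 1: 9. Distance in frame 2: 8.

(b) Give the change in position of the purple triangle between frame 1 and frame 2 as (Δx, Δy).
(6, -1)

The purple triangle was at (3, 2) in frame 1 and (9, 1) in frame 2.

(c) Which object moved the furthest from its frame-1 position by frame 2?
the purple triangle

(moved 6; next 3)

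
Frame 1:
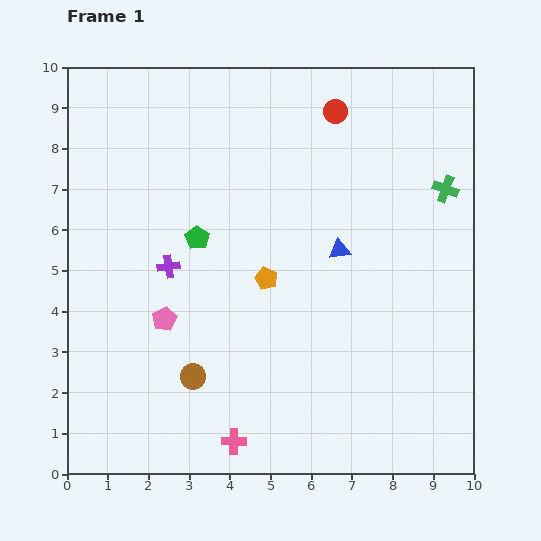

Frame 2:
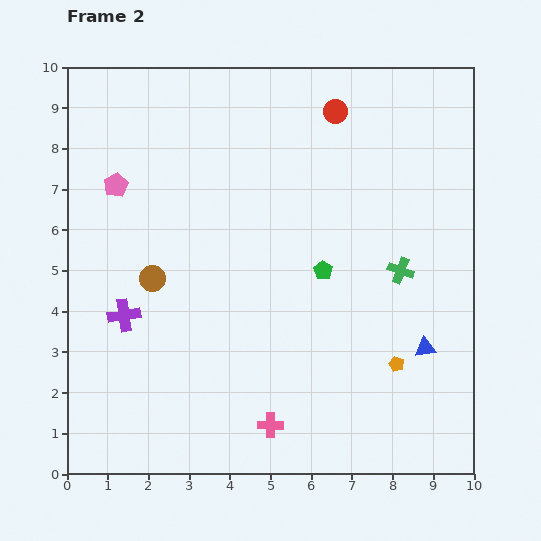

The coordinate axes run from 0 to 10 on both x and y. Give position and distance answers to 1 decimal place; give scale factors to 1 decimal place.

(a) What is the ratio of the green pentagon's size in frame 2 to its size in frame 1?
0.8×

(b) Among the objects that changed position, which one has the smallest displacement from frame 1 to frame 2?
the pink cross

(moved 1.0)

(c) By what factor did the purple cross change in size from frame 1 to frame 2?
1.4×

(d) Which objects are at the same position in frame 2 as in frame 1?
the red circle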